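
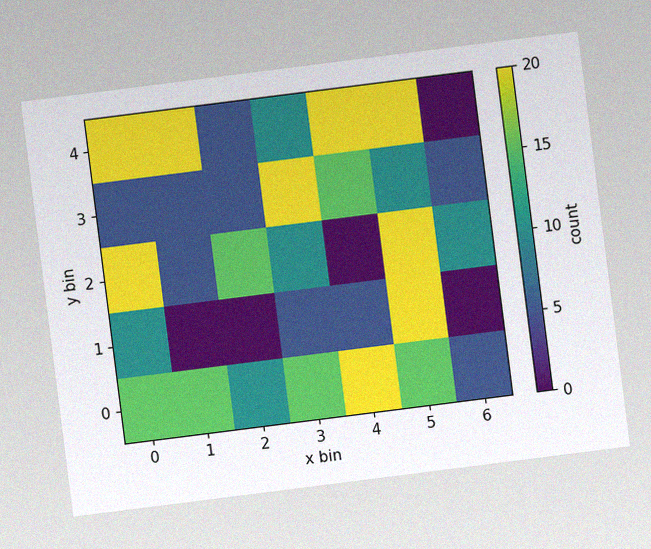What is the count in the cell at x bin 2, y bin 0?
10

The chart is tilted about 7° counter-clockwise, with some photo noise. Matching the cell (2, 0) against the colorbar gives 10.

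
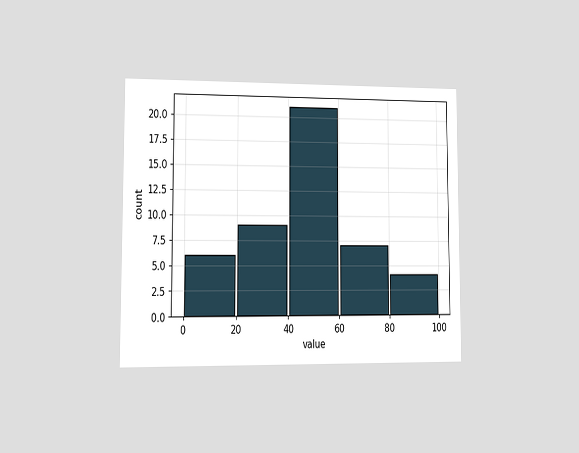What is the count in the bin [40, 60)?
The chart is viewed at a slight angle. The [40, 60) bin has height 21.

21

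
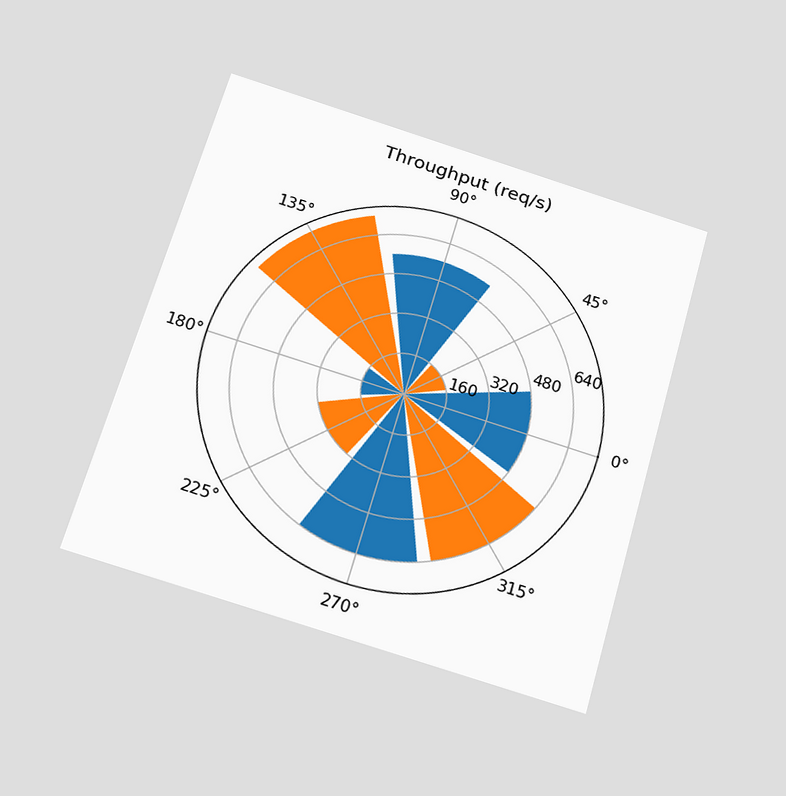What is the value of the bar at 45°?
The chart is tilted about 16° clockwise and viewed slightly from below. The bar at 45° reaches 160req/s on the radial axis.

160req/s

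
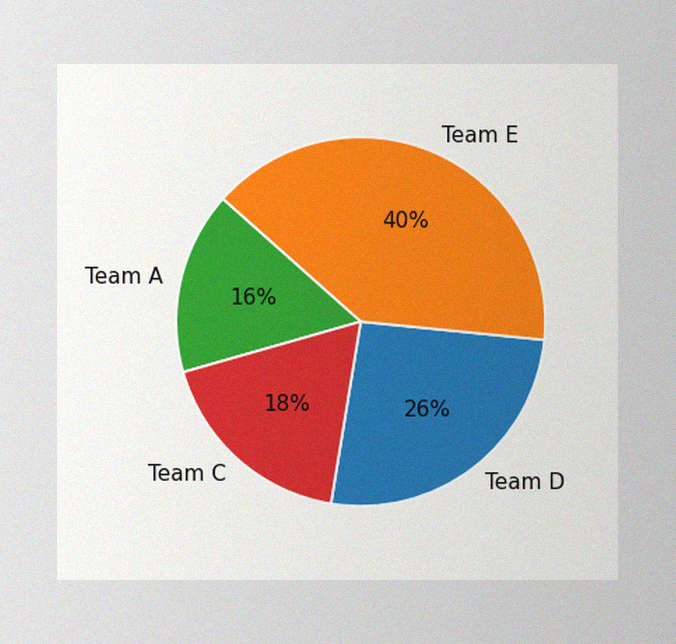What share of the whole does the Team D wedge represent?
26%

The image has some photo noise and uneven lighting. The Team D slice takes up 26% of the pie.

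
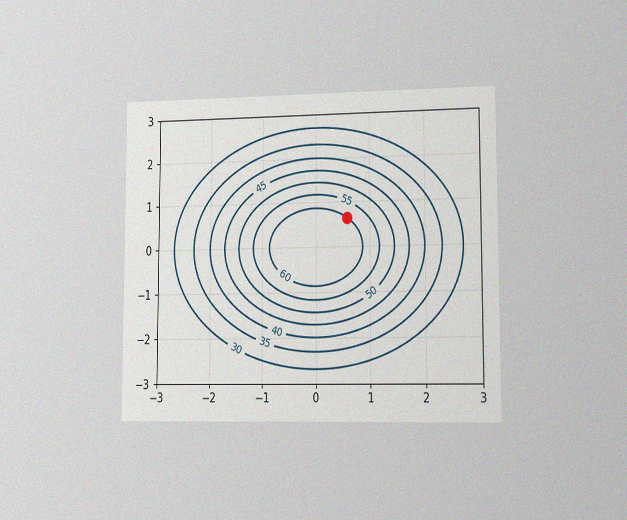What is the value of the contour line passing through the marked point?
60

The chart is viewed slightly from the right, with some photo noise. The marked point sits on the contour labelled 60.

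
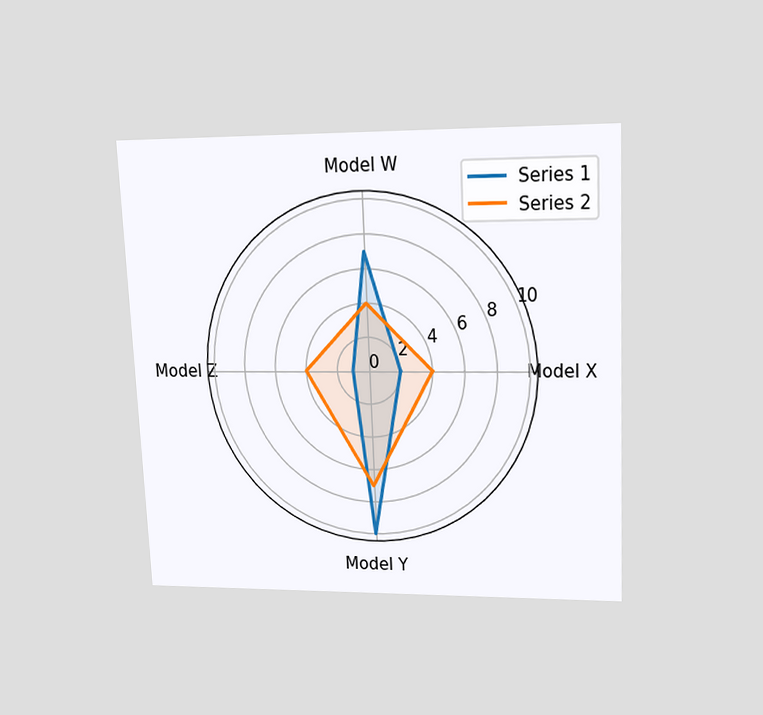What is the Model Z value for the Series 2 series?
4

The chart is tilted about 3° counter-clockwise and viewed at a slight angle. On the Model Z axis, Series 2 reaches 4.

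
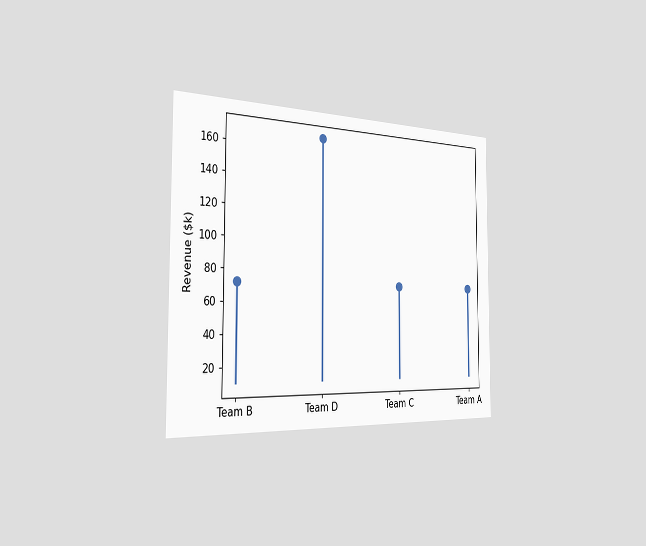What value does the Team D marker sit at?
$168k

The chart is viewed slightly from the left. The Team D marker sits at $168k.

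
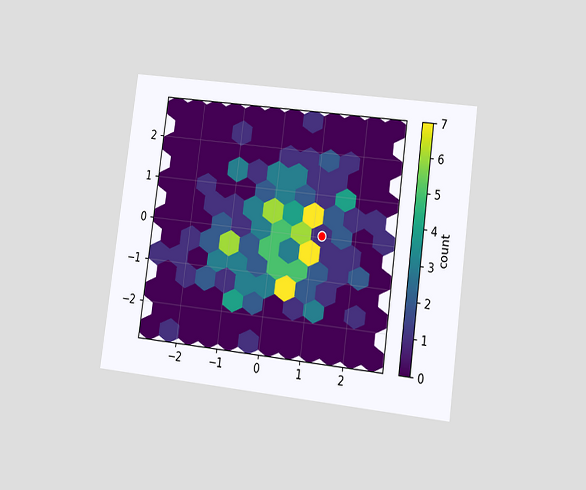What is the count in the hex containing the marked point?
The chart is tilted about 8° clockwise and viewed slightly from the right. The marked hex reads 1 on the colorbar.

1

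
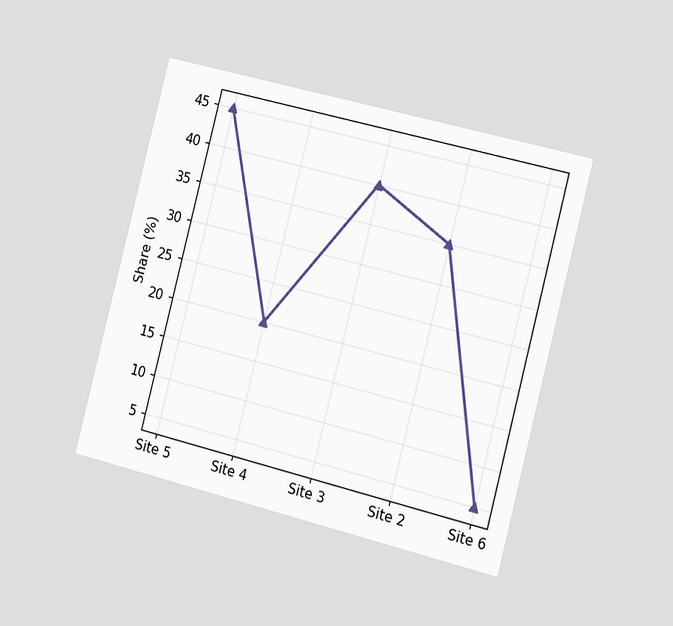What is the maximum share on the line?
45%

The chart is tilted about 14° clockwise and viewed slightly from the right. The highest point is at Site 5, and reading across to the y-axis gives 45%.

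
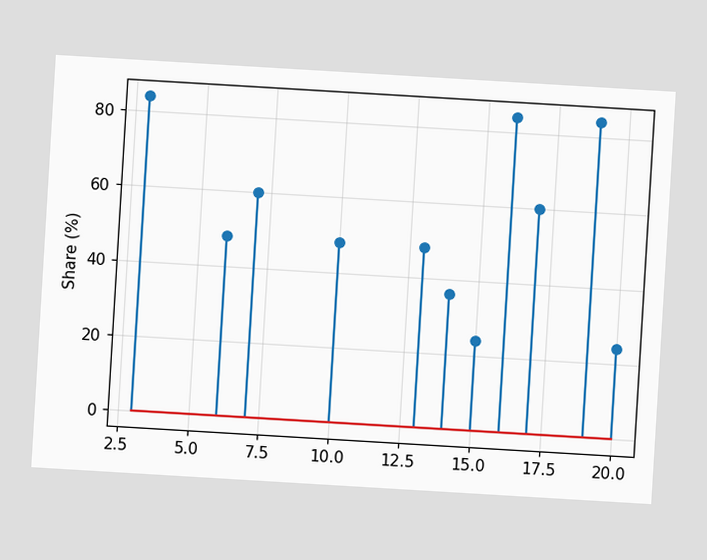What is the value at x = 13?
The chart is tilted about 3° clockwise. The stem at x=13 reaches 48%.

48%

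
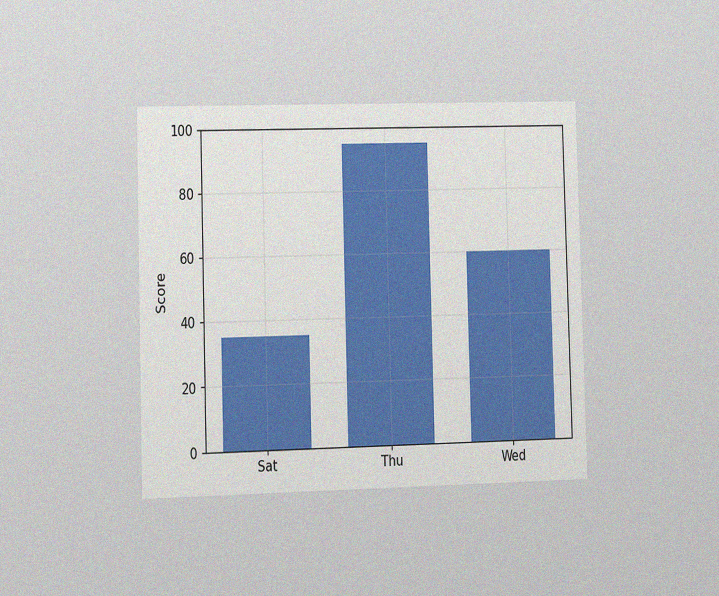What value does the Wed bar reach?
60

The chart is viewed slightly from the left, with some photo noise. Reading along the chart's y-axis, the Wed bar reaches 60.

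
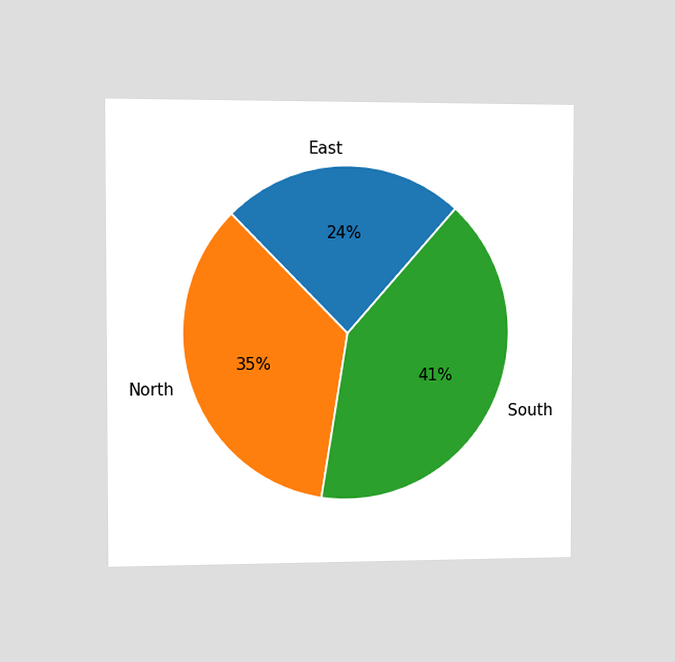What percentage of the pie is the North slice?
The chart is viewed slightly from the left. The North slice takes up 35% of the pie.

35%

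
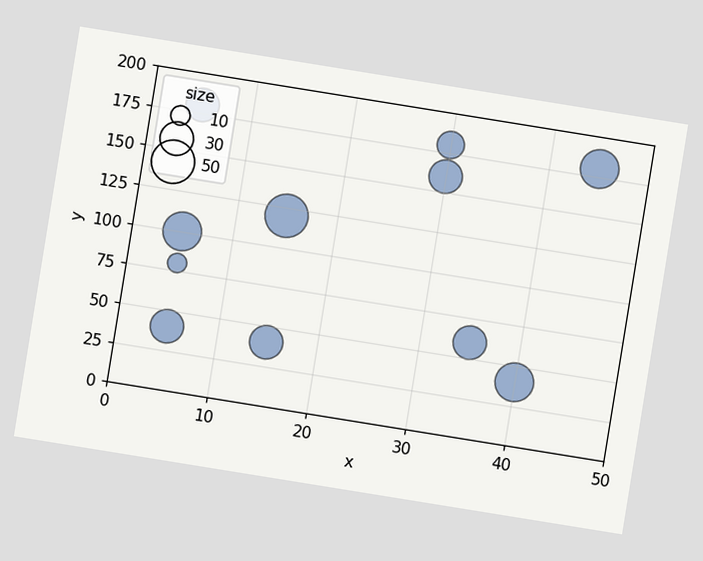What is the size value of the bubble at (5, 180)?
30

The chart is tilted about 9° clockwise. Matching the bubble at (5, 180) against the size legend gives 30.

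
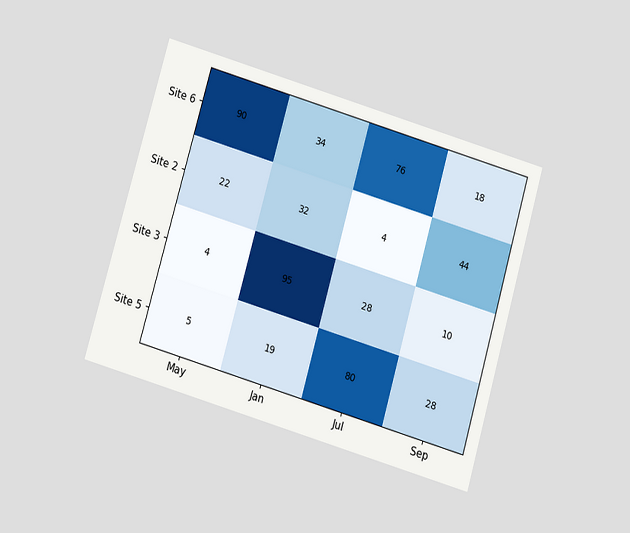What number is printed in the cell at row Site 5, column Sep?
The chart is tilted about 16° clockwise and viewed slightly from below. The (Site 5, Sep) cell reads 28.

28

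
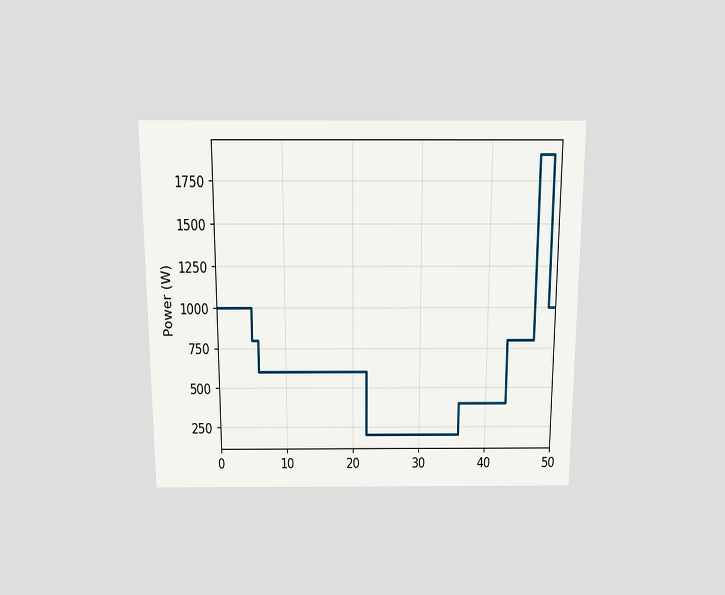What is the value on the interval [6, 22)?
600W

The chart is viewed slightly from above. On [6, 22) the step sits at 600W.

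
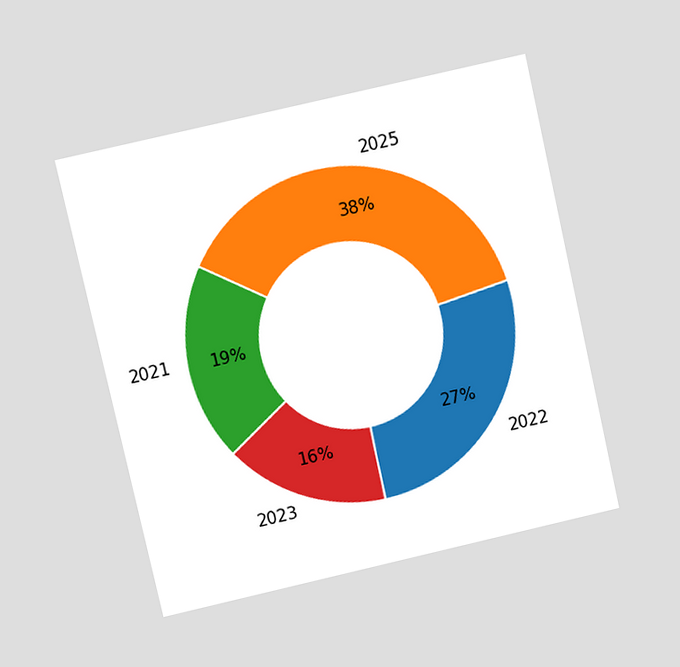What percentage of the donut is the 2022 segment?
27%

The chart is tilted about 13° counter-clockwise and viewed at a slight angle. The 2022 segment takes up 27% of the ring.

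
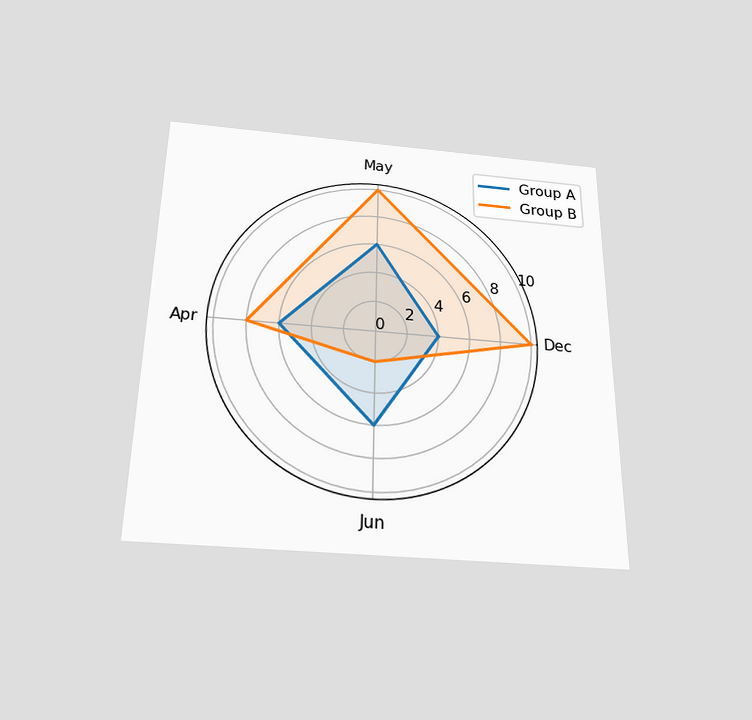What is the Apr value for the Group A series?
The chart is viewed slightly from below. On the Apr axis, Group A reaches 6.

6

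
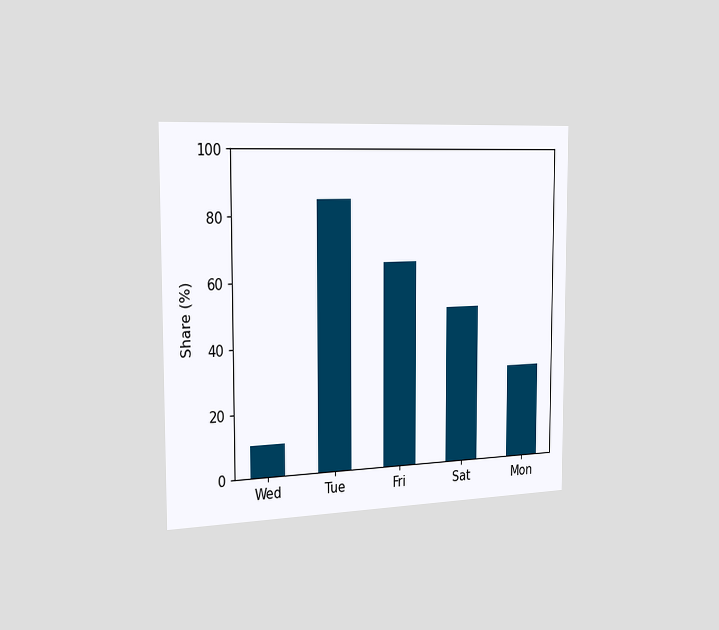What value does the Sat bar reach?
50%

The chart is viewed slightly from the left. Reading along the chart's y-axis, the Sat bar reaches 50%.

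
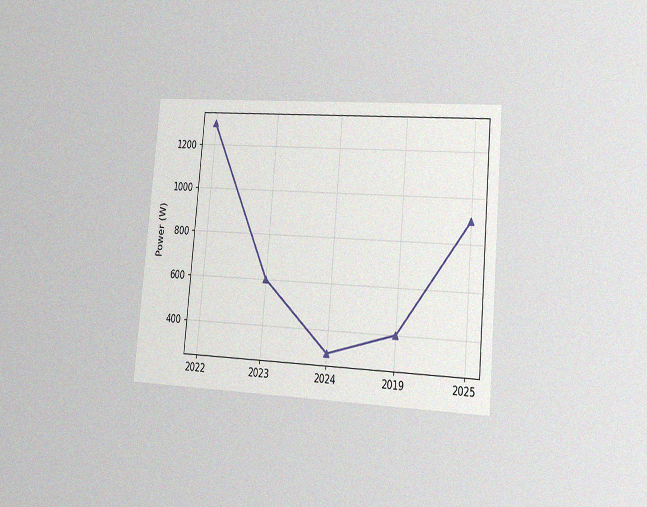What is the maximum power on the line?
The chart is tilted about 5° clockwise and viewed slightly from the right, with some photo noise. The highest point is at 2022, and reading across to the y-axis gives 1300W.

1300W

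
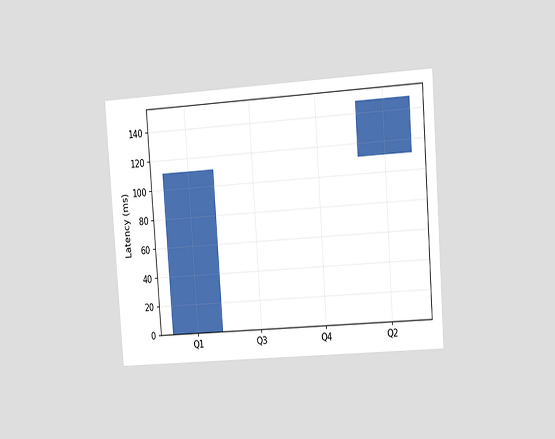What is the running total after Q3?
111ms

The chart is tilted about 4° counter-clockwise and viewed slightly from the right. After Q3 the running total reaches 111ms.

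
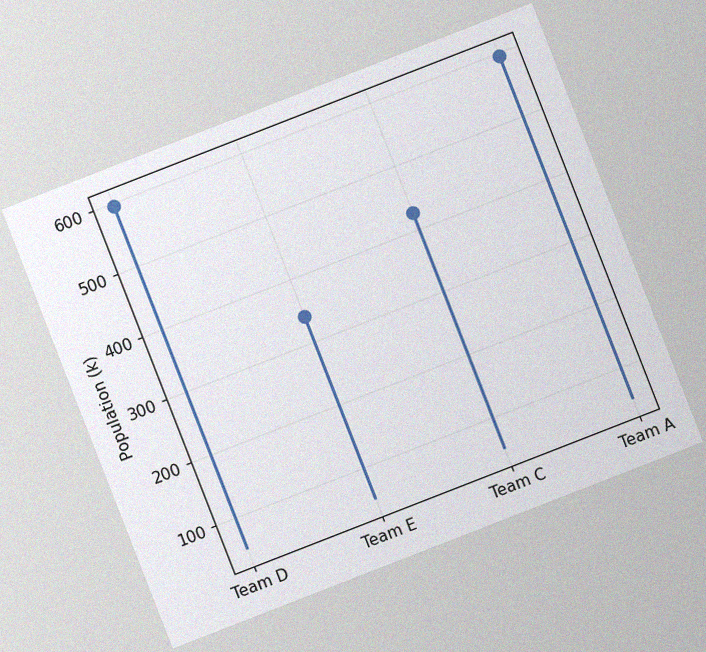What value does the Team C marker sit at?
425k

The chart is tilted about 21° counter-clockwise, with some photo noise. The Team C marker sits at 425k.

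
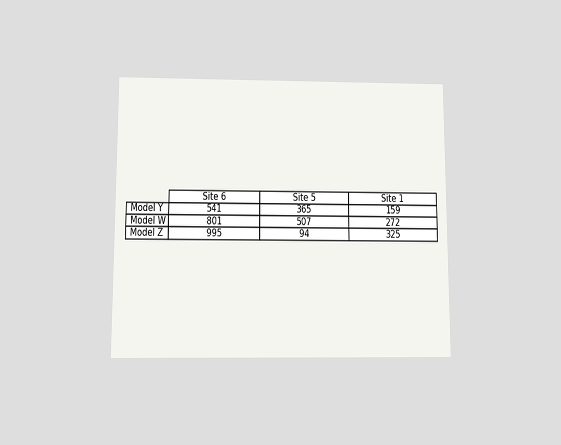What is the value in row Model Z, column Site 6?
The chart is viewed slightly from below. The (Model Z, Site 6) cell reads 995.

995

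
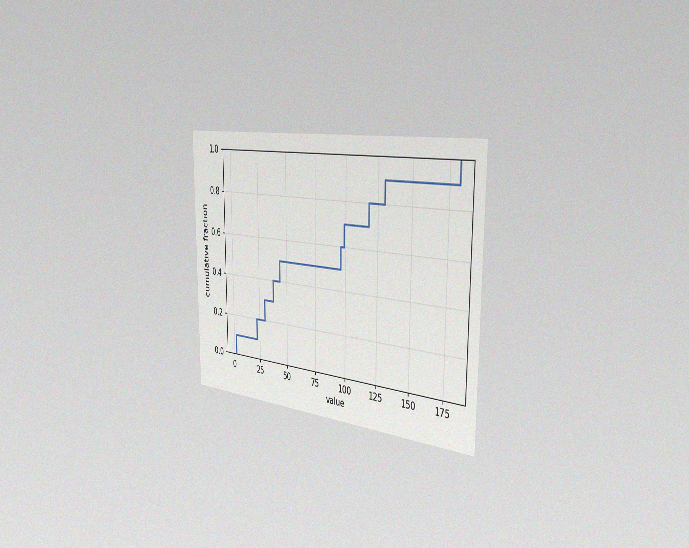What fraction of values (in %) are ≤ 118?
The chart is viewed slightly from the right, with some photo noise. At x=118 the ECDF step is at 80%.

80%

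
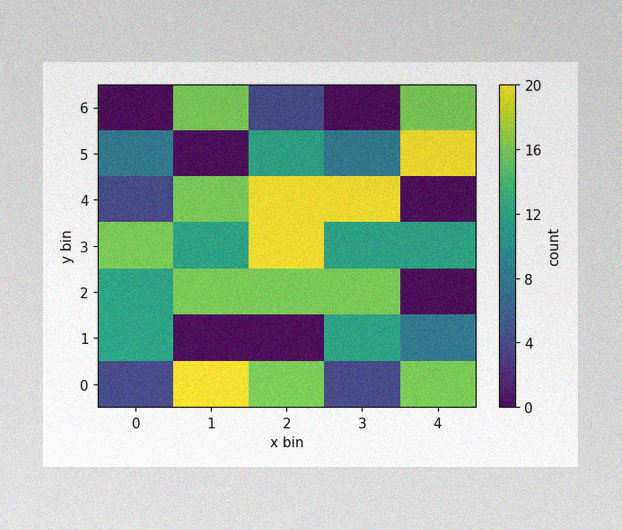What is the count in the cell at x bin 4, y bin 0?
The image has some photo noise and uneven lighting. Matching the cell (4, 0) against the colorbar gives 16.

16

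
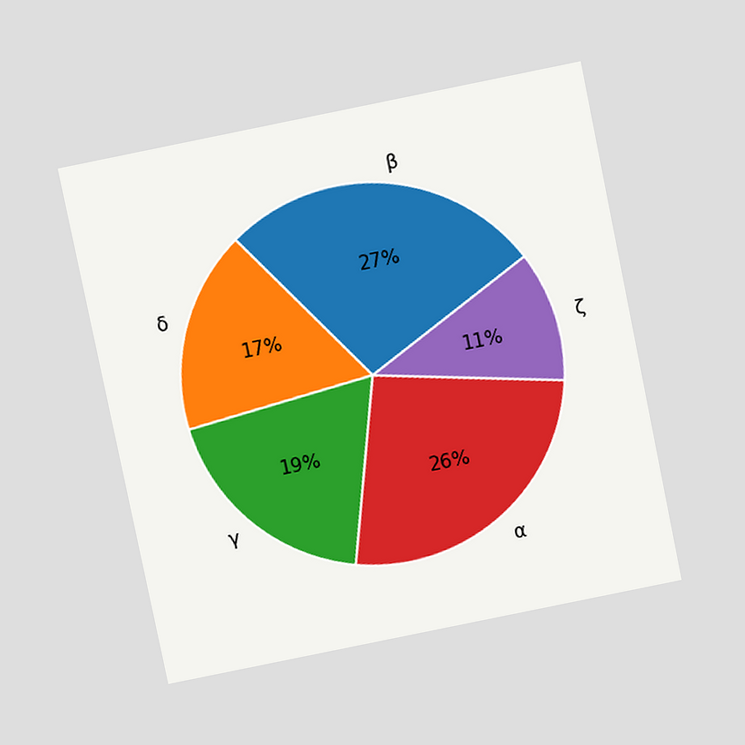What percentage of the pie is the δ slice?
The chart is tilted about 12° counter-clockwise and viewed slightly from above. The δ slice takes up 17% of the pie.

17%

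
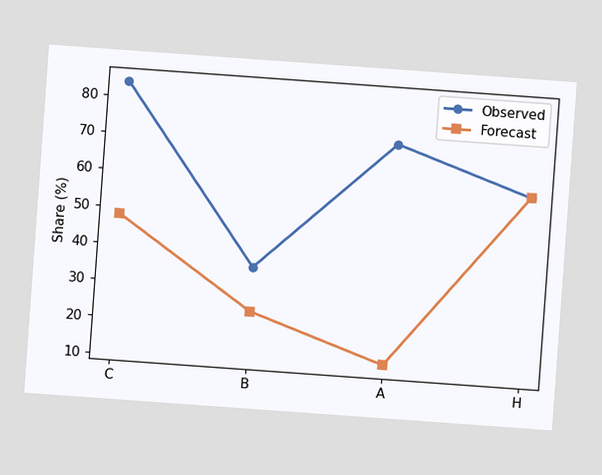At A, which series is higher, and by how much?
Observed, by 60%

The chart is tilted about 4° clockwise. At A, Observed sits above the other line by 60%.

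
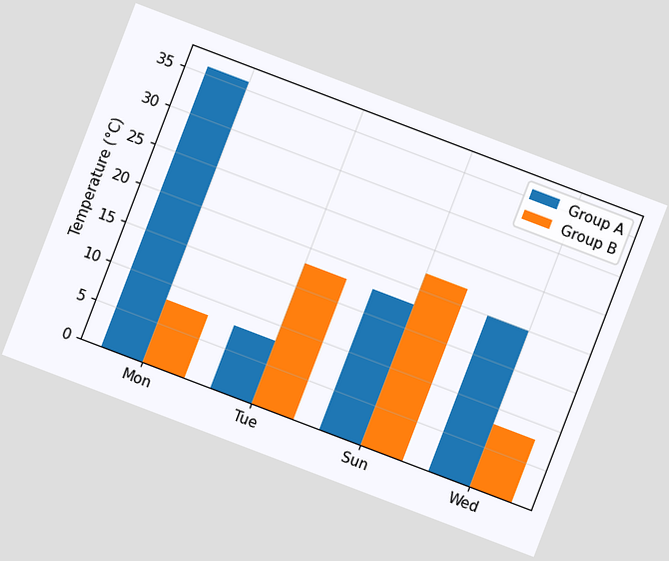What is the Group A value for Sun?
18°C

The chart is tilted about 21° clockwise. The Group A bar at Sun reaches 18°C on the y-axis.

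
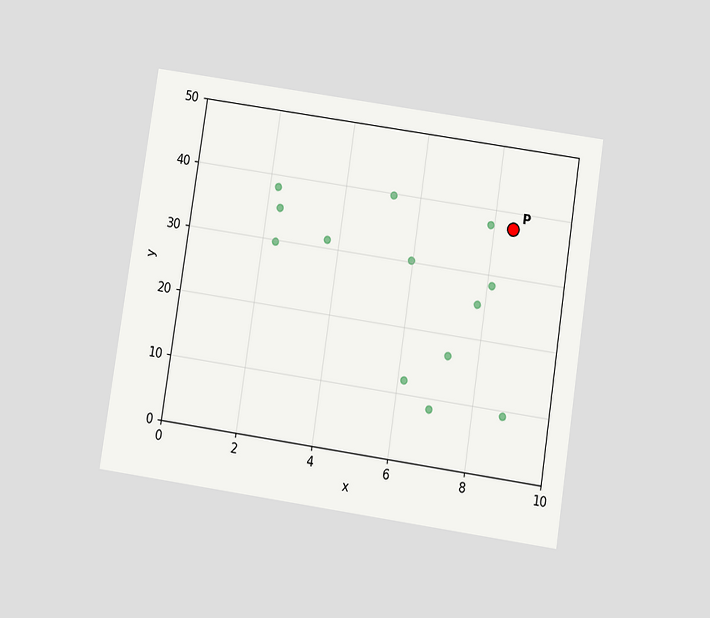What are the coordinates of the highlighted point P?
The chart is tilted about 9° clockwise and viewed slightly from below. Following the gridlines from P to each axis, P sits at (8.5, 37.5).

(8.5, 37.5)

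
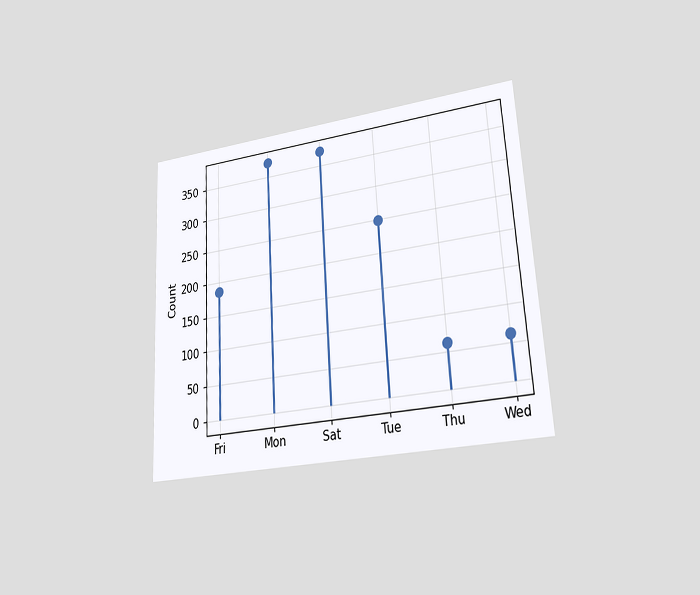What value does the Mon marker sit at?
The chart is tilted about 3° counter-clockwise and viewed at a slight angle. The Mon marker sits at 372.

372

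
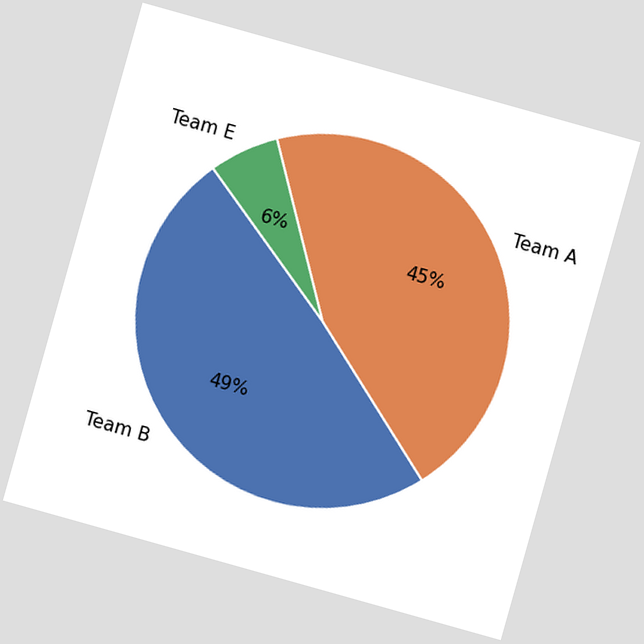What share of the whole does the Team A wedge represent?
45%

The chart is tilted about 16° clockwise. The Team A slice takes up 45% of the pie.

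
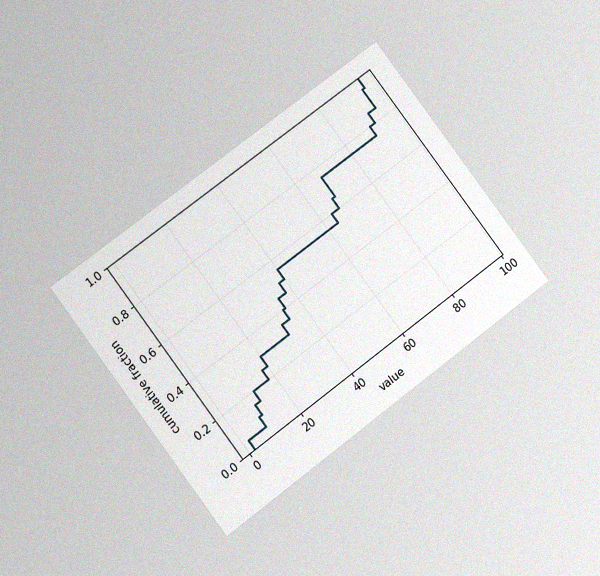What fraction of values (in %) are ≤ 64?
60%

The chart is tilted about 37° counter-clockwise and viewed at a slight angle, with some photo noise. At x=64 the ECDF step is at 60%.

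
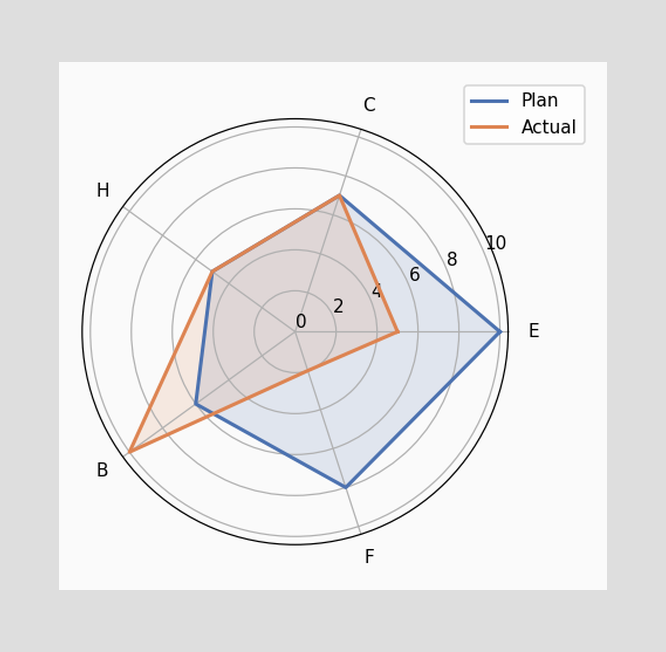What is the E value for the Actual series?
5

On the E axis, Actual reaches 5.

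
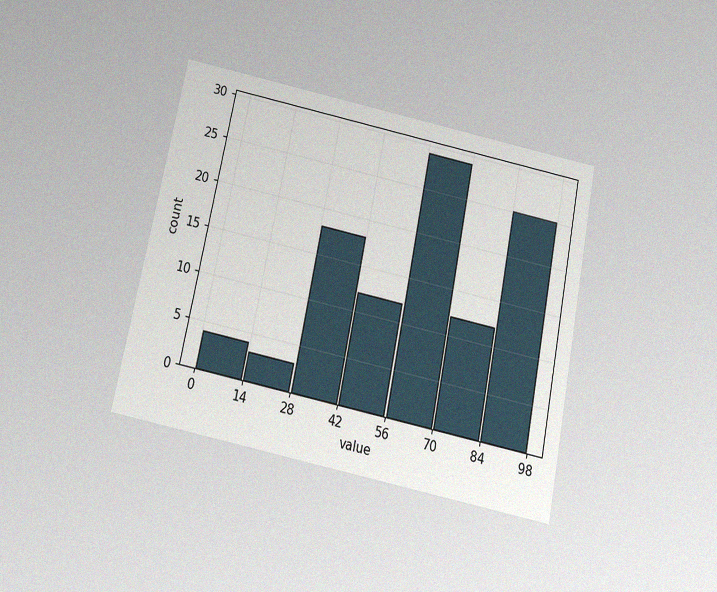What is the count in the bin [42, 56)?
The chart is tilted about 12° clockwise and viewed slightly from below, with some photo noise. The [42, 56) bin has height 12.

12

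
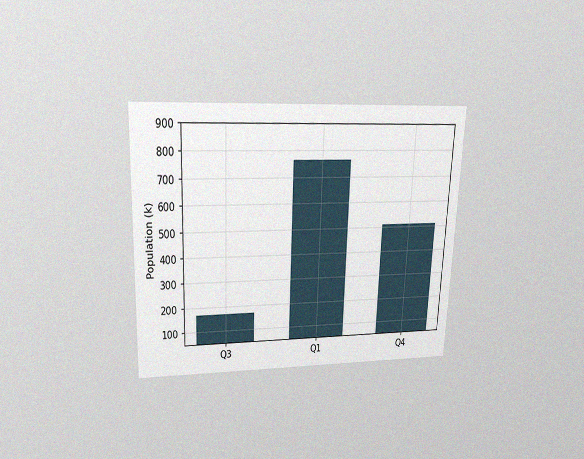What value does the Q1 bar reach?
The chart is tilted about 2° clockwise and viewed slightly from above, with some photo noise. Reading along the chart's y-axis, the Q1 bar reaches 765k.

765k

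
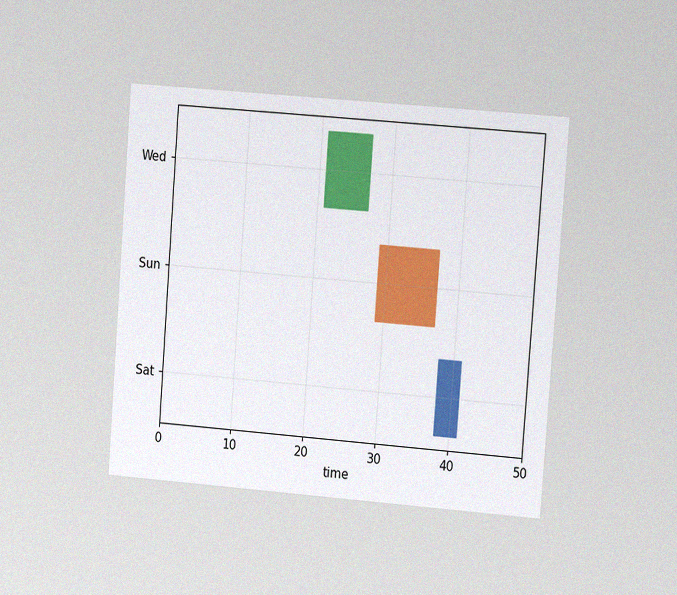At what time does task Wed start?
21

The chart is tilted about 4° clockwise and viewed slightly from the right, with some photo noise. The Wed bar begins at t=21.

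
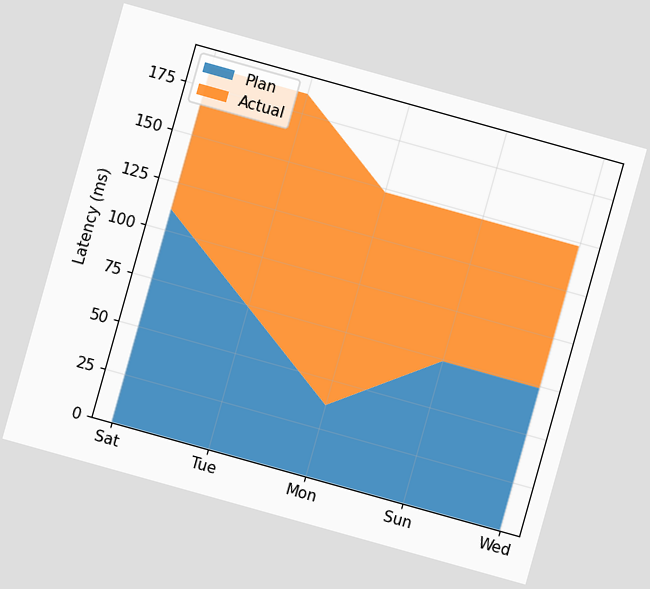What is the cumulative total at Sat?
185ms

The chart is tilted about 16° clockwise. The stacked total at Sat reaches 185ms.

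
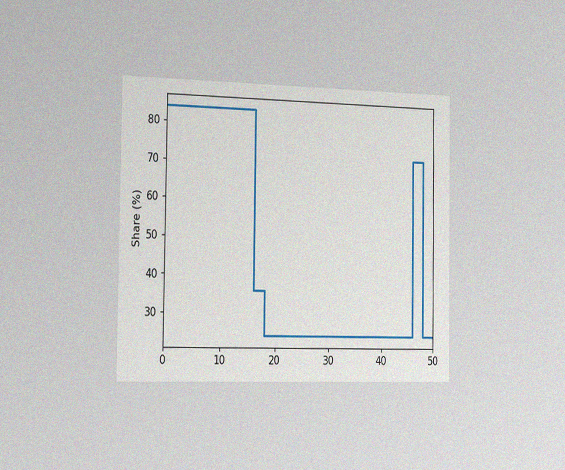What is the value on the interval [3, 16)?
The chart is viewed slightly from the left, with some photo noise. On [3, 16) the step sits at 84%.

84%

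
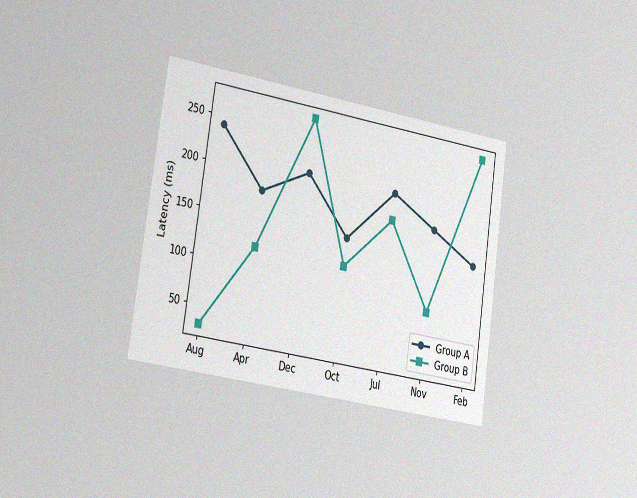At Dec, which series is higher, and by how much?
Group B, by 60ms

The chart is tilted about 8° clockwise and viewed slightly from the left, with some photo noise. At Dec, Group B sits above the other line by 60ms.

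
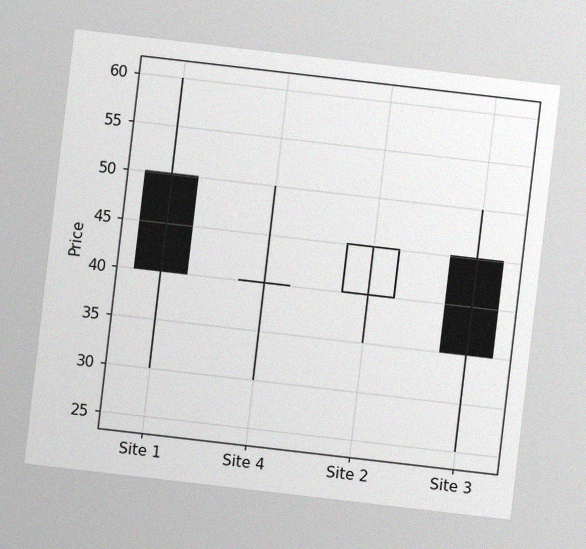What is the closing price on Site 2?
The chart is tilted about 7° clockwise, with some photo noise. The Site 2 candle closes at 45.

45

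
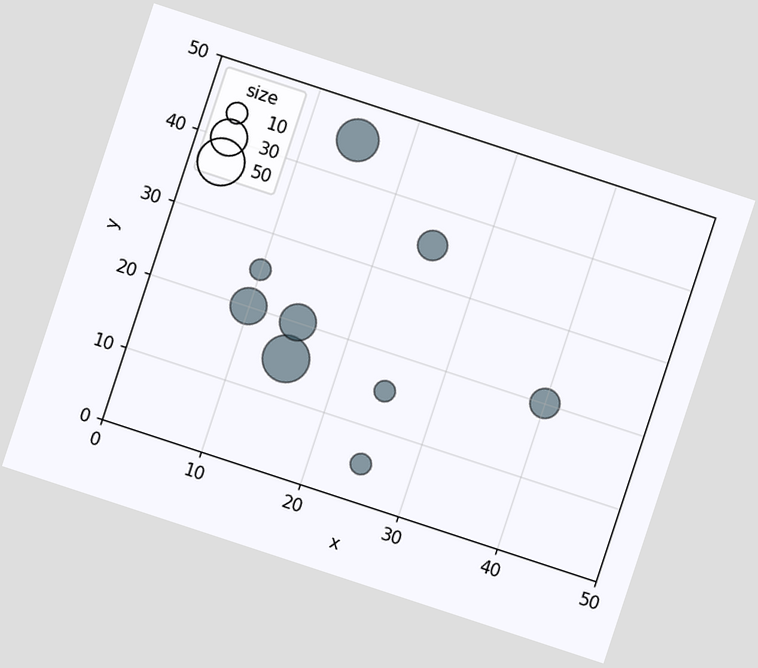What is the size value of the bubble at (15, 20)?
The chart is tilted about 18° clockwise. Matching the bubble at (15, 20) against the size legend gives 30.

30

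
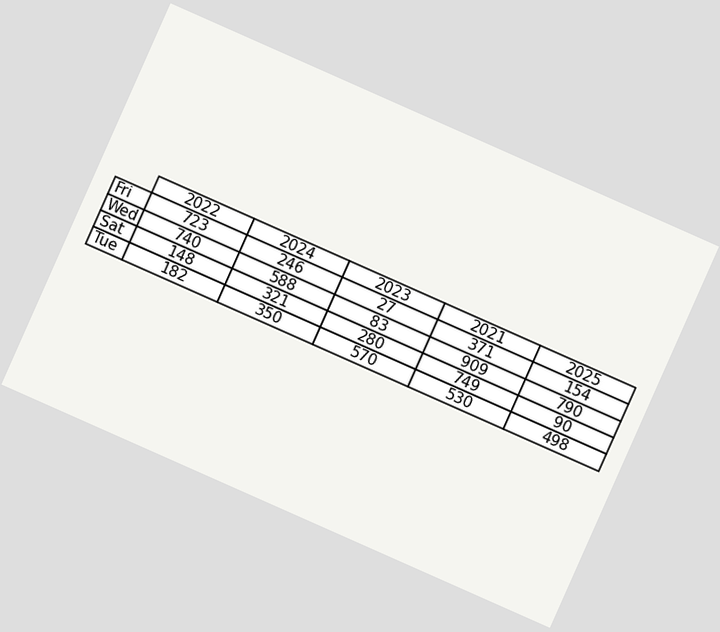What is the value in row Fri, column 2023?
The chart is tilted about 24° clockwise. The (Fri, 2023) cell reads 27.

27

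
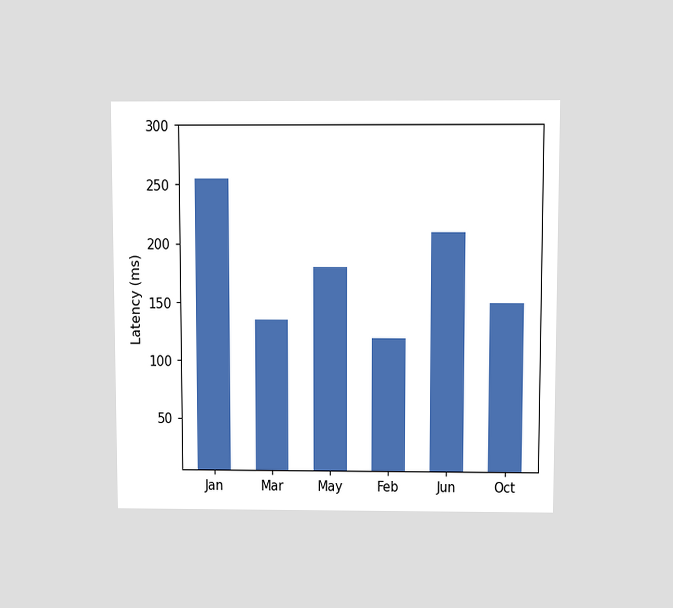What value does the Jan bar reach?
255ms

The chart is viewed slightly from above. Reading along the chart's y-axis, the Jan bar reaches 255ms.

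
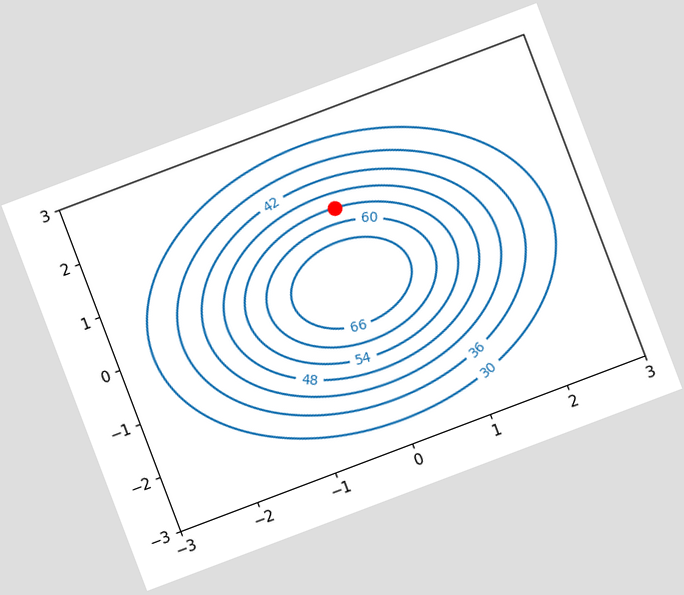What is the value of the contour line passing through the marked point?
54

The chart is tilted about 21° counter-clockwise. The marked point sits on the contour labelled 54.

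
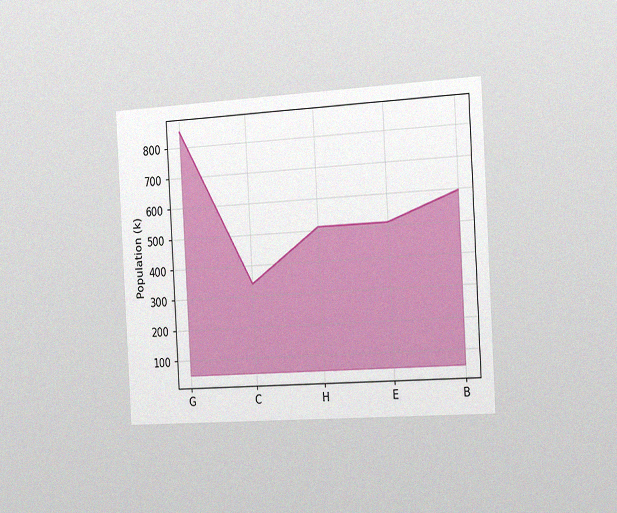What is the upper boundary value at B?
595k

The chart is tilted about 3° counter-clockwise and viewed slightly from the right, with some photo noise. At B the upper boundary is at 595k.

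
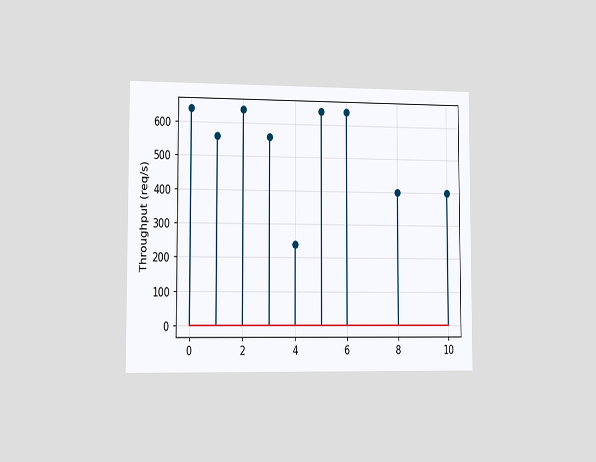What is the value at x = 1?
The chart is viewed slightly from the left. The stem at x=1 reaches 560req/s.

560req/s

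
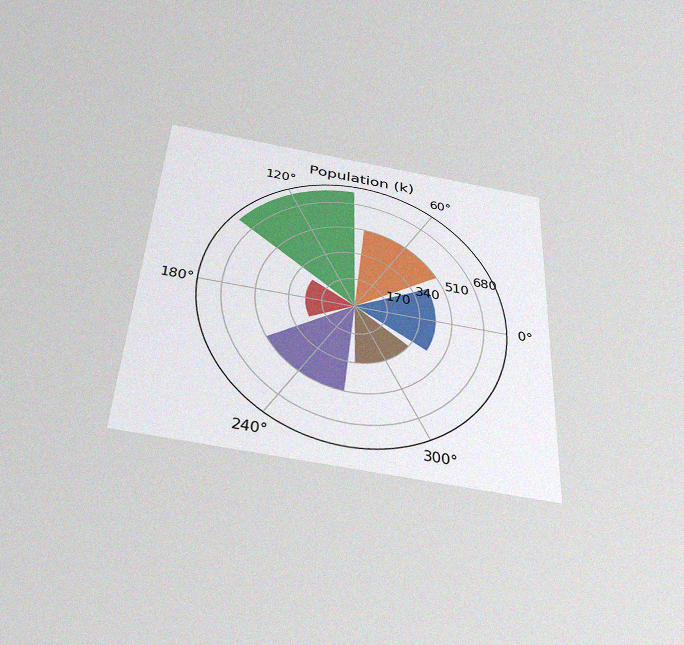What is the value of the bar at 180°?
255k

The chart is tilted about 3° clockwise and viewed slightly from below, with some photo noise. The bar at 180° reaches 255k on the radial axis.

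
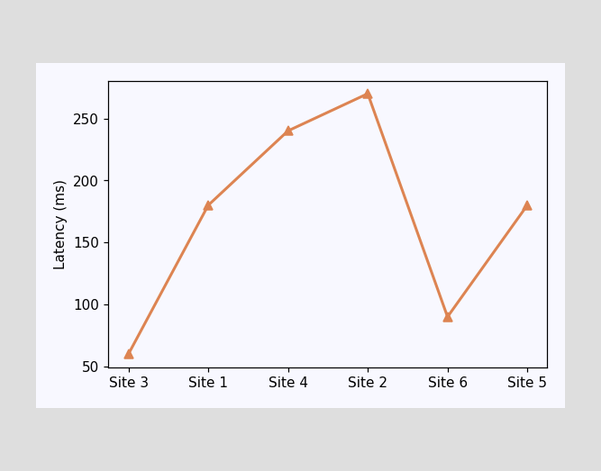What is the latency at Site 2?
270ms

At Site 2, the line is at 270ms.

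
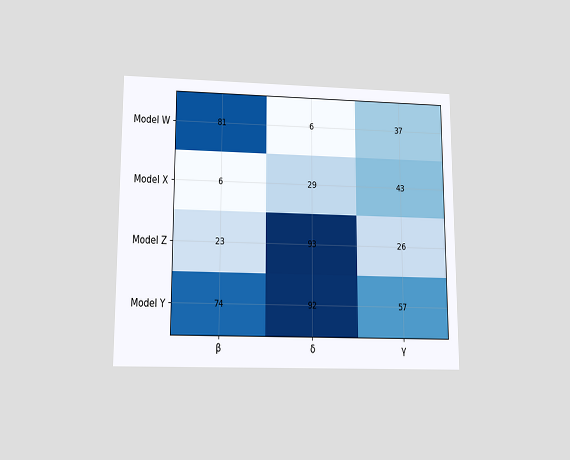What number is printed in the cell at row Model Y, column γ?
The chart is viewed slightly from below. The (Model Y, γ) cell reads 57.

57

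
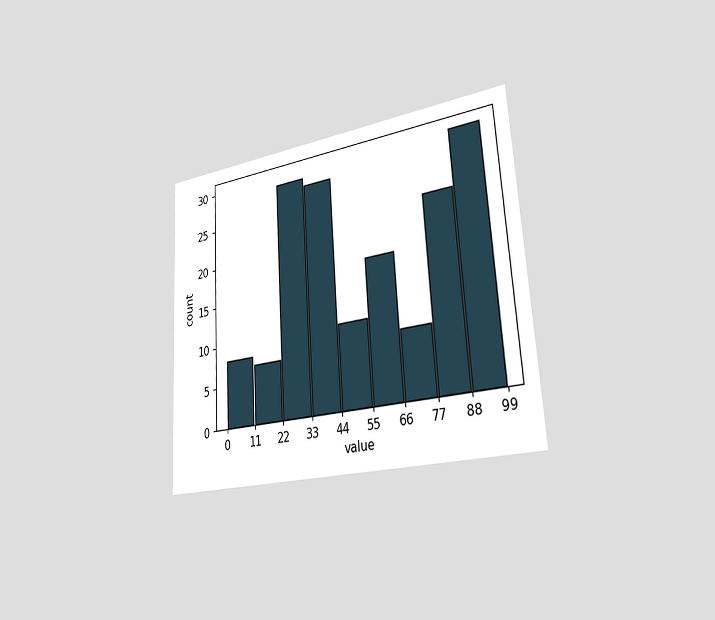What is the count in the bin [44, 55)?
The chart is tilted about 3° counter-clockwise and viewed slightly from the right. The [44, 55) bin has height 10.

10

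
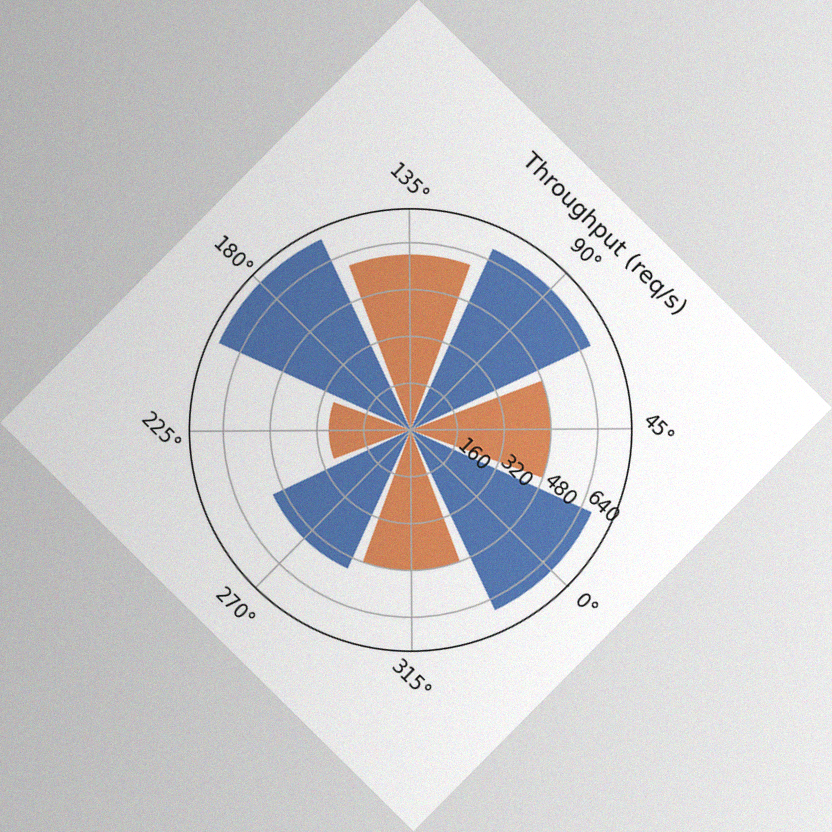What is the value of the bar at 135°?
The chart is tilted about 45° clockwise, with some photo noise. The bar at 135° reaches 600req/s on the radial axis.

600req/s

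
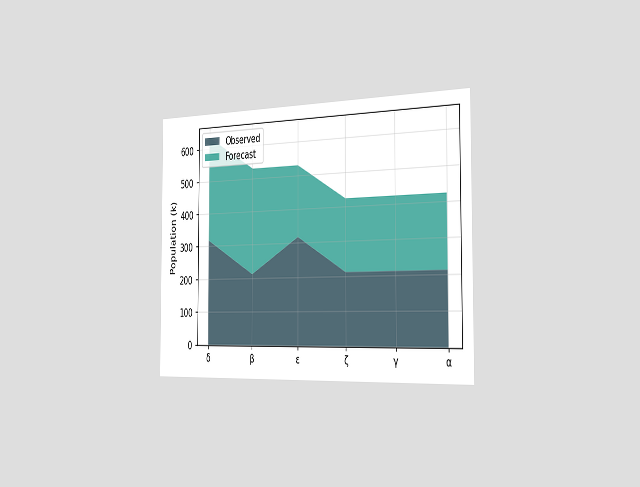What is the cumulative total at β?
The chart is viewed slightly from the right. The stacked total at β reaches 530k.

530k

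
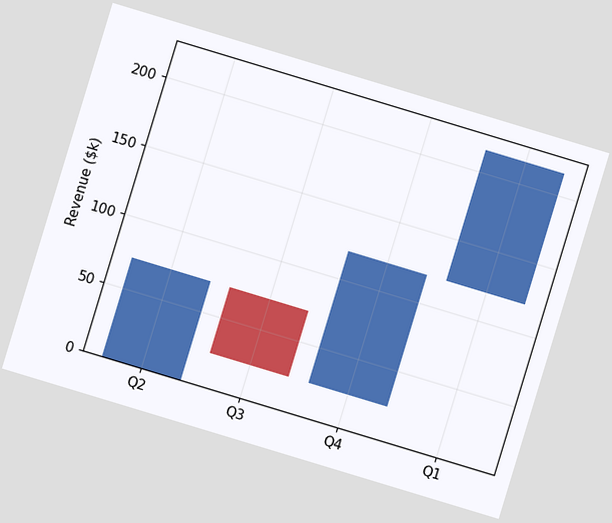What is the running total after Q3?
The chart is tilted about 17° clockwise. After Q3 the running total reaches $24k.

$24k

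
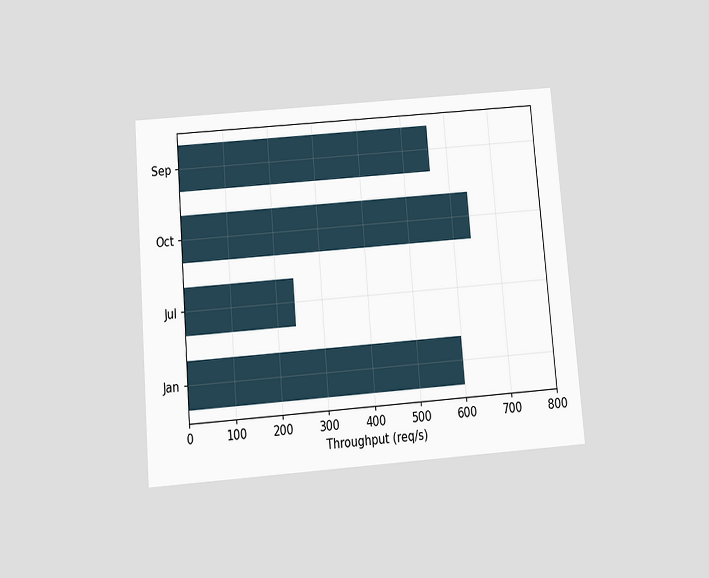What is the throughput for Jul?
240req/s

The chart is tilted about 5° counter-clockwise and viewed slightly from below. Reading along the chart's x-axis, the Jul bar reaches 240req/s.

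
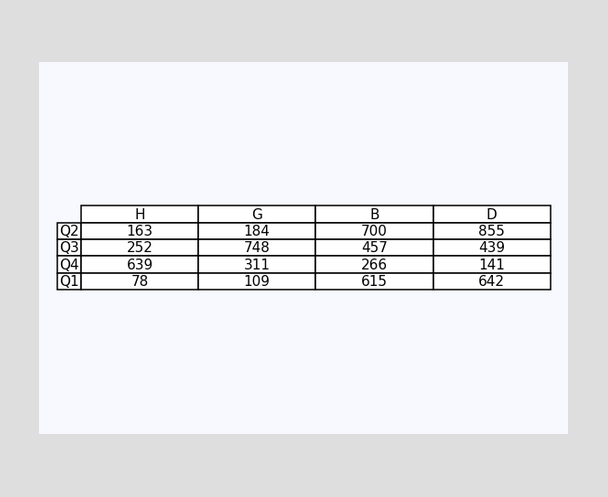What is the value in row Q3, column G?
The (Q3, G) cell reads 748.

748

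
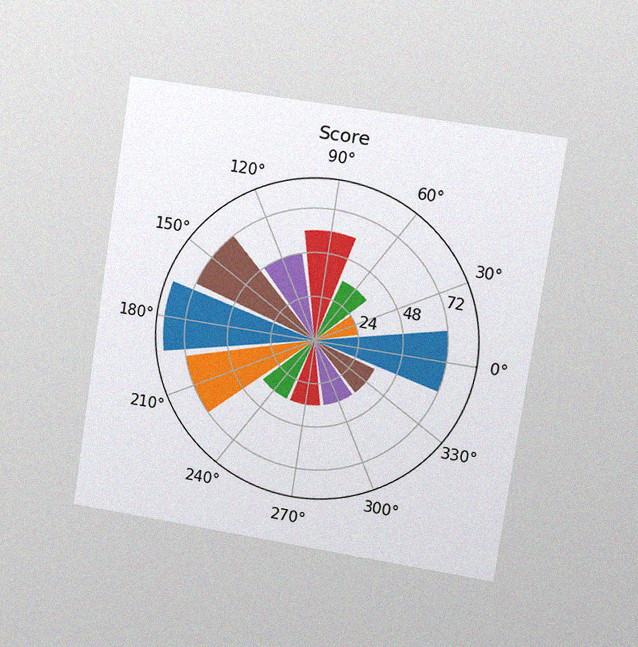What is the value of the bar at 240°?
36

The chart is tilted about 8° clockwise and viewed slightly from the right, with some photo noise. The bar at 240° reaches 36 on the radial axis.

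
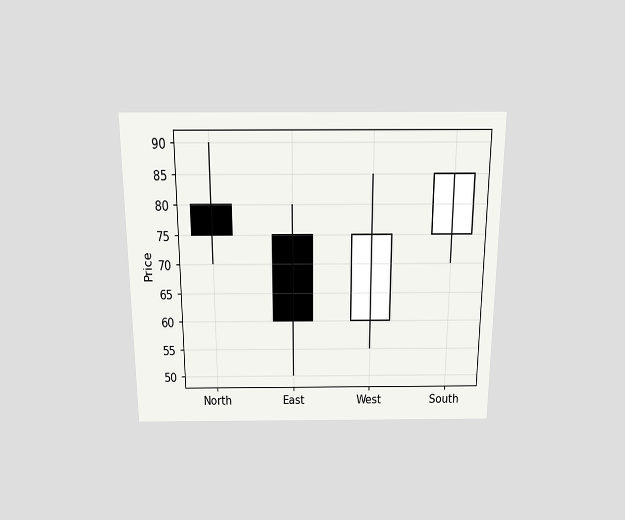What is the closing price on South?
85

The chart is viewed slightly from above. The South candle closes at 85.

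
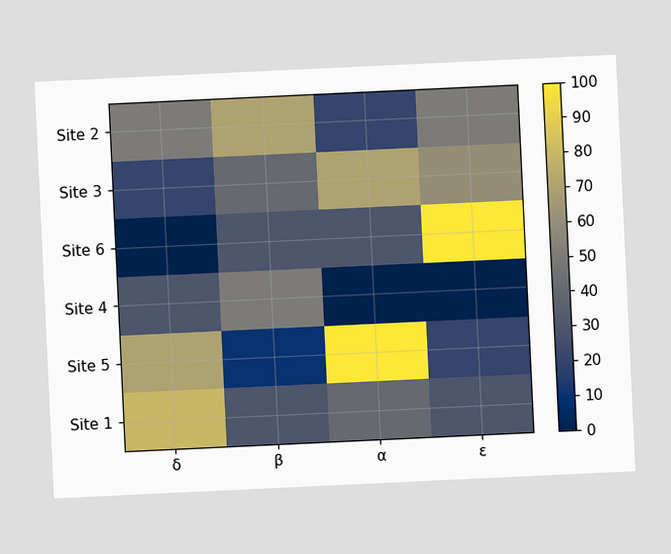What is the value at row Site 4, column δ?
The chart is tilted about 3° counter-clockwise. Matching cell (Site 4, δ) against the colorbar gives 30.

30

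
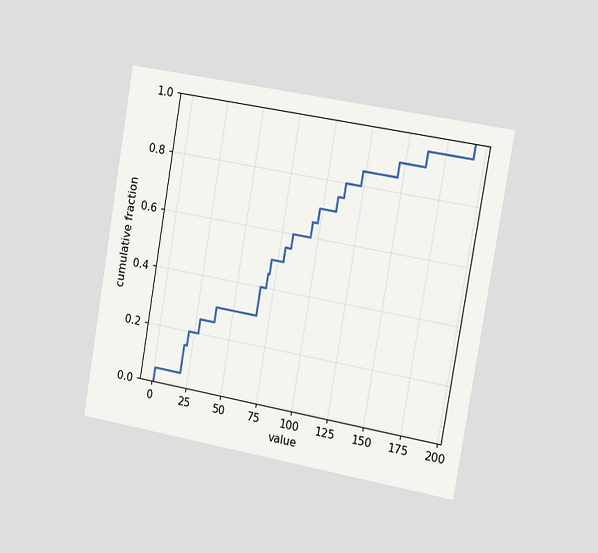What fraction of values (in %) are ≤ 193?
The chart is tilted about 10° clockwise and viewed slightly from the right. At x=193 the ECDF step is at 100%.

100%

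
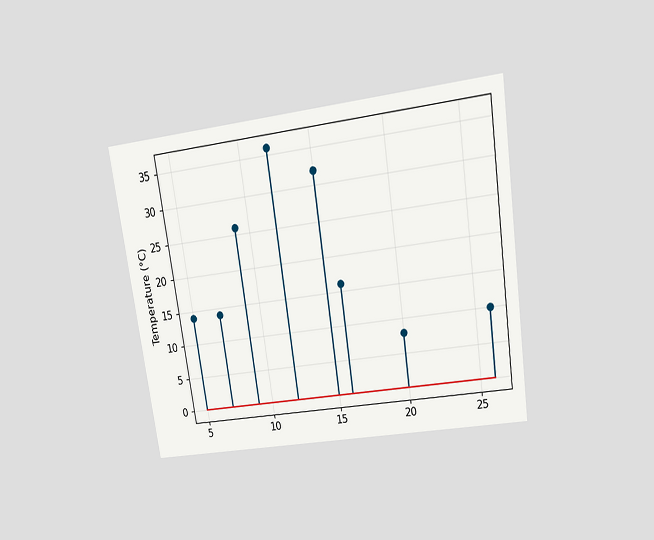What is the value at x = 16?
The chart is tilted about 8° counter-clockwise and viewed at a slight angle. The stem at x=16 reaches 16°C.

16°C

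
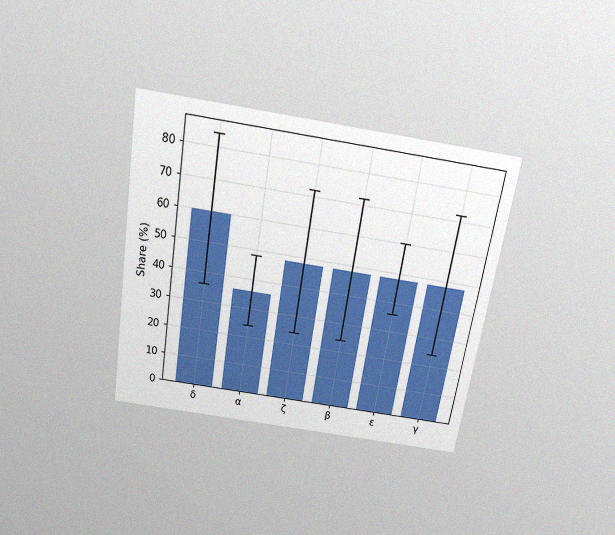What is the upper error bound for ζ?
The chart is tilted about 9° clockwise and viewed slightly from above, with some photo noise. The ζ bar's upper whisker reaches 72%.

72%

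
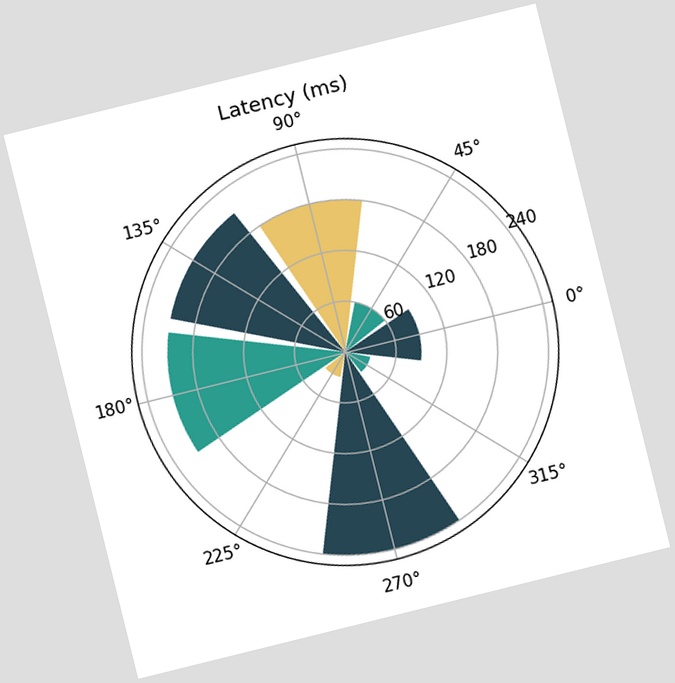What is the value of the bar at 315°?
30ms

The chart is tilted about 14° counter-clockwise. The bar at 315° reaches 30ms on the radial axis.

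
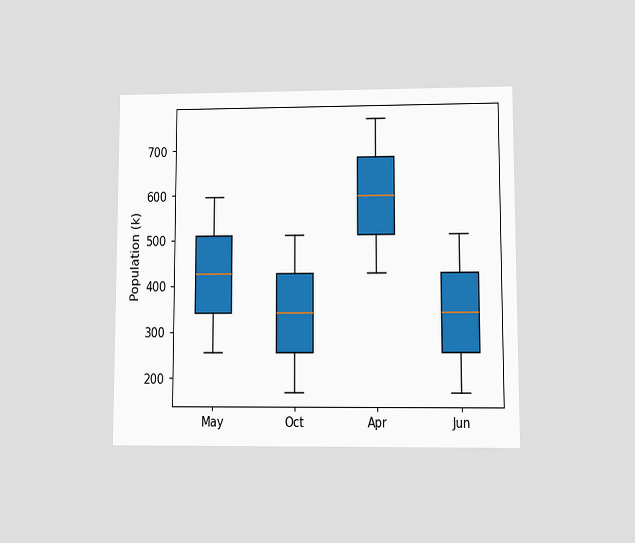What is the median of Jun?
340k

The chart is viewed at a slight angle. The median line in the Jun box sits at 340k.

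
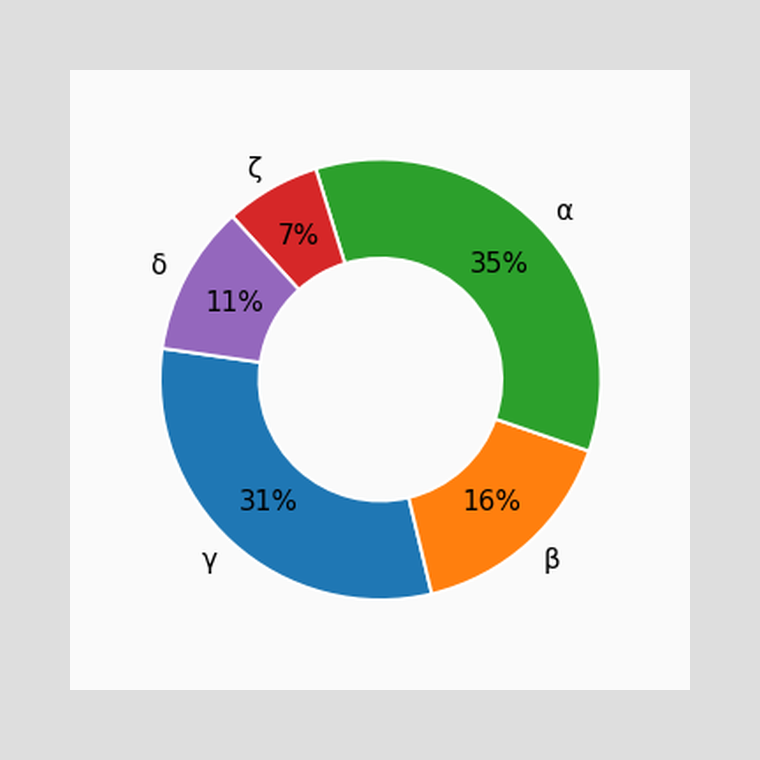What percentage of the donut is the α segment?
The α segment takes up 35% of the ring.

35%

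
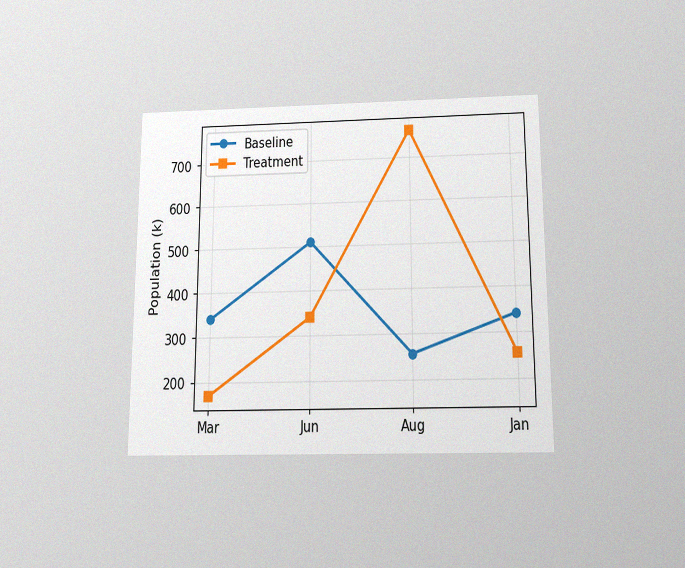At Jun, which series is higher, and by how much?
Baseline, by 170k

The chart is viewed slightly from below, with some photo noise. At Jun, Baseline sits above the other line by 170k.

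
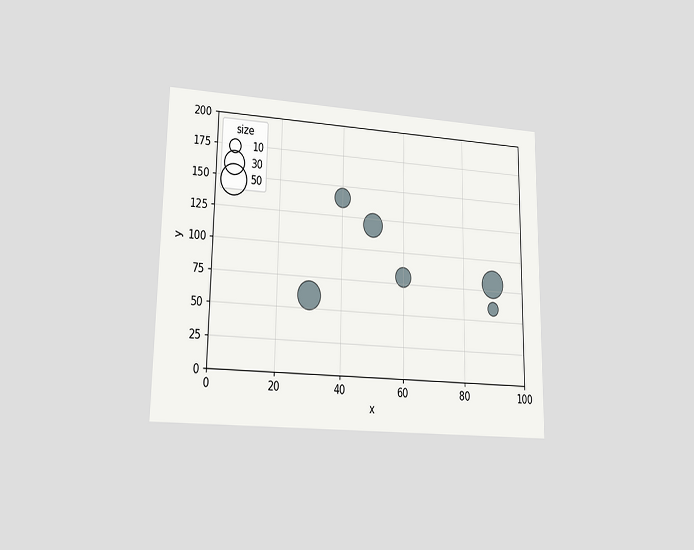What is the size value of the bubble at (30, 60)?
40

The chart is viewed at a slight angle. Matching the bubble at (30, 60) against the size legend gives 40.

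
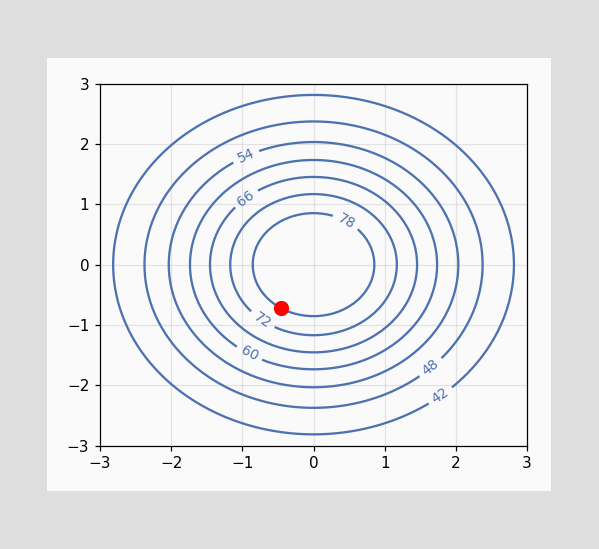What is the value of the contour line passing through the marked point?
The marked point sits on the contour labelled 78.

78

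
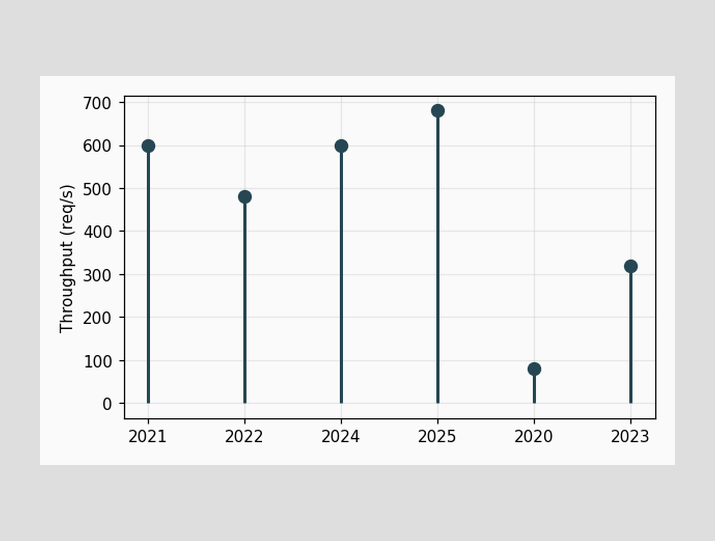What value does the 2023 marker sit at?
The 2023 marker sits at 320req/s.

320req/s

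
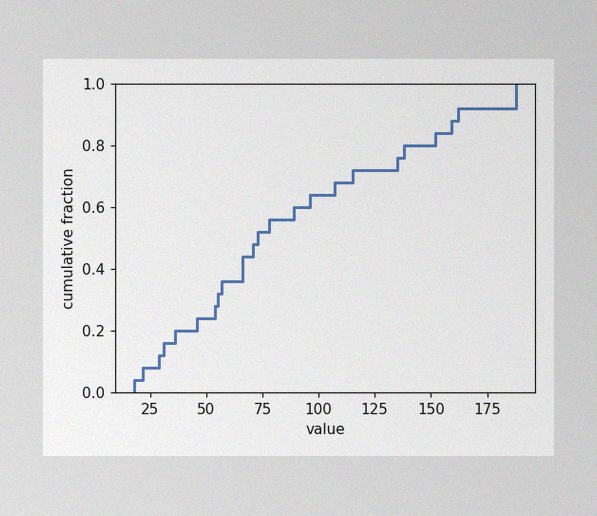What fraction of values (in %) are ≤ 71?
The image has some photo noise and uneven lighting. At x=71 the ECDF step is at 48%.

48%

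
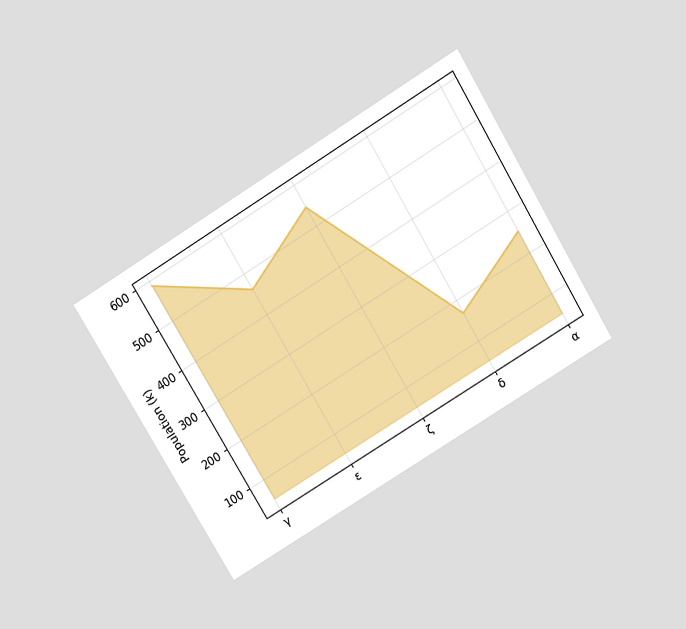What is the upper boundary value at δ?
168k

The chart is tilted about 31° counter-clockwise and viewed slightly from above. At δ the upper boundary is at 168k.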